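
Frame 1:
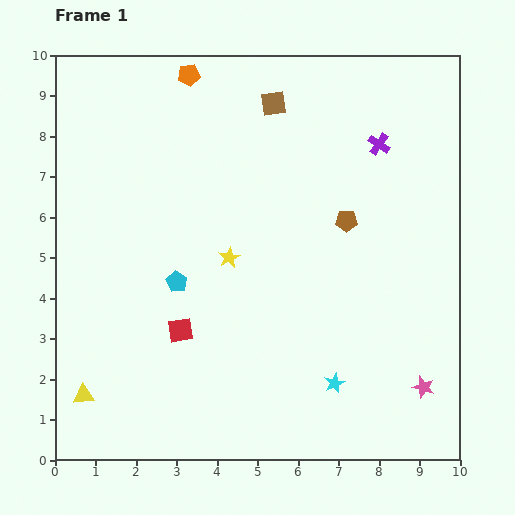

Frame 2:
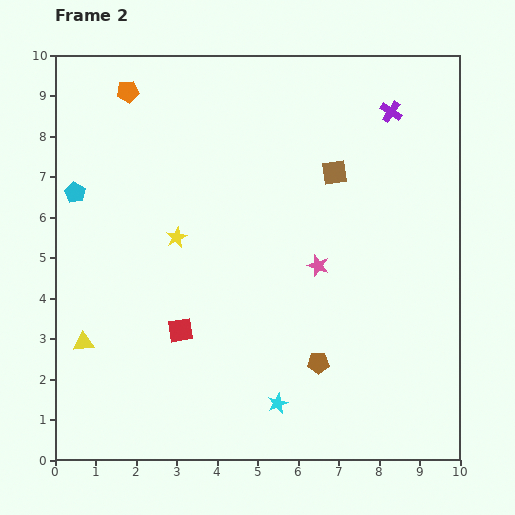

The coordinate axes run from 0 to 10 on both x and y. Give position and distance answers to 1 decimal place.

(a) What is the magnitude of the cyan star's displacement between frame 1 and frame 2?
1.5

The cyan star moved from (6.9, 1.9) to (5.5, 1.4), a distance of √(1.4² + 0.5²) ≈ 1.5.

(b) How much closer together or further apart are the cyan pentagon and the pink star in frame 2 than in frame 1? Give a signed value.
-0.3

Distance in frame 1: 6.6. Distance in frame 2: 6.3.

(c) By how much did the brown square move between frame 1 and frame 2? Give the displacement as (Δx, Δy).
(1.5, -1.7)

The brown square was at (5.4, 8.8) in frame 1 and (6.9, 7.1) in frame 2.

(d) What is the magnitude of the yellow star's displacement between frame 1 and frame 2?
1.4

The yellow star moved from (4.3, 5.0) to (3.0, 5.5), a distance of √(1.3² + 0.5²) ≈ 1.4.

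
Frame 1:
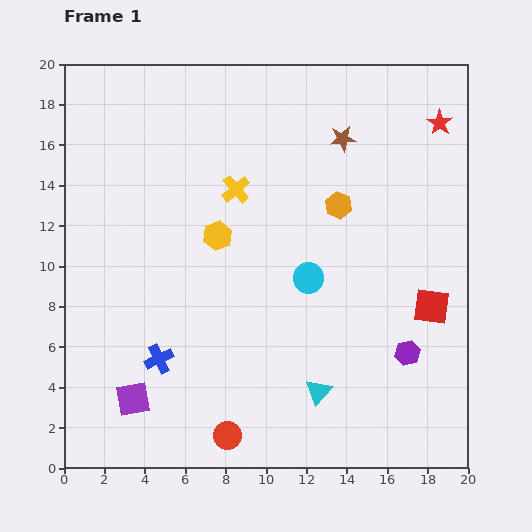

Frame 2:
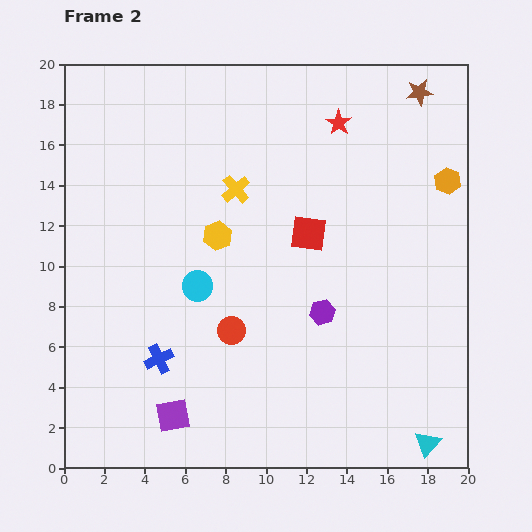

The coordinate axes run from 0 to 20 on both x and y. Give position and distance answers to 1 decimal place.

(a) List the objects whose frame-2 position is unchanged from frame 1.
the yellow hexagon, the blue cross, the yellow cross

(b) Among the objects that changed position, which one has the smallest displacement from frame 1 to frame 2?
the purple square

(moved 2.2)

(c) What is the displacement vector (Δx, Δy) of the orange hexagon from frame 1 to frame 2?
(5.4, 1.2)

The orange hexagon was at (13.6, 13.0) in frame 1 and (19.0, 14.2) in frame 2.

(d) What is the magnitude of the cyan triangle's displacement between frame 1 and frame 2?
6.0

The cyan triangle moved from (12.6, 3.8) to (18.0, 1.2), a distance of √(5.4² + 2.6²) ≈ 6.0.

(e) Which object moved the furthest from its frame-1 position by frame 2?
the red square

(moved 7.1; next 6.0)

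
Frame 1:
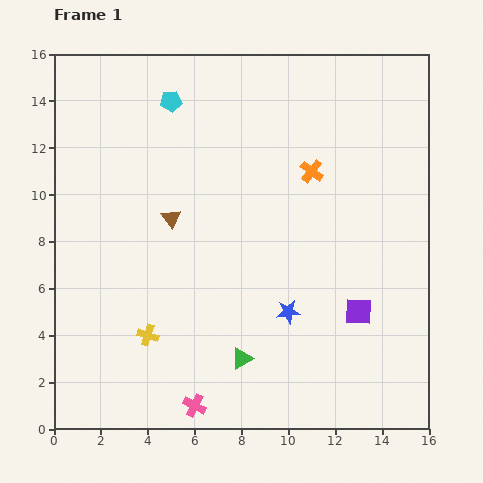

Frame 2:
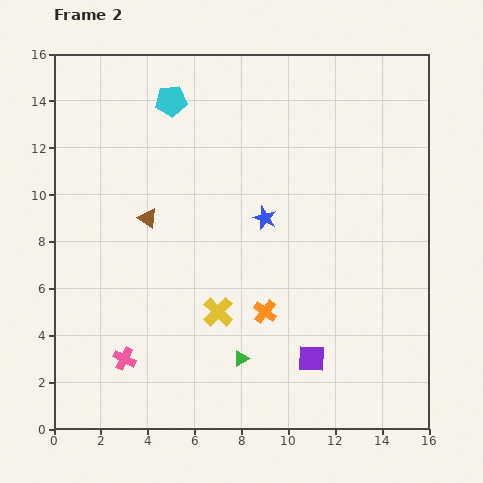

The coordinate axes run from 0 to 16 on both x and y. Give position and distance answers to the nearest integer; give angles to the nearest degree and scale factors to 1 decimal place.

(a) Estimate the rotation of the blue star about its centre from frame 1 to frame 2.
30° clockwise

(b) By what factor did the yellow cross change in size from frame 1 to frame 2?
1.4×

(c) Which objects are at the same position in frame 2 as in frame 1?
the cyan pentagon, the green triangle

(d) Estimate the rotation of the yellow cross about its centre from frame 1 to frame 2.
27° clockwise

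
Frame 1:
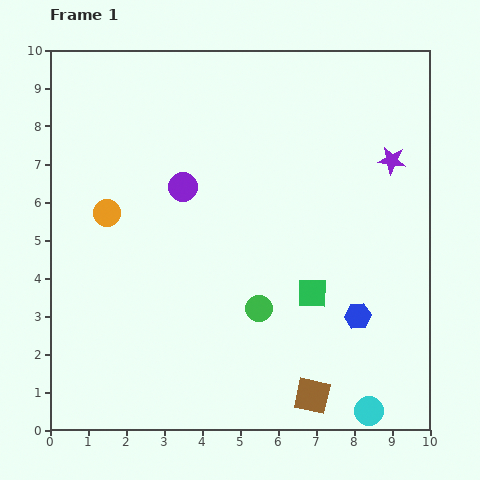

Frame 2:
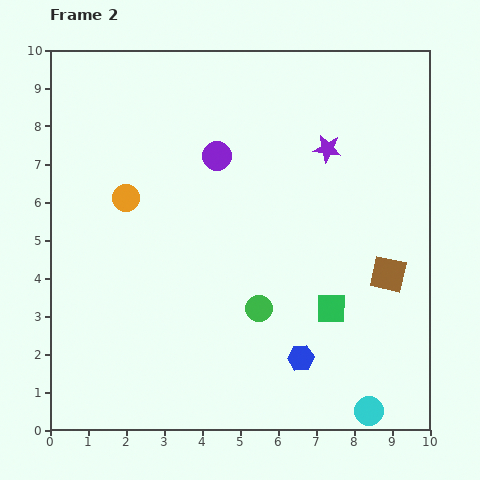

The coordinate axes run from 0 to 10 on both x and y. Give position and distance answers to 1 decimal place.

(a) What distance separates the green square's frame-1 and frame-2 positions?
0.6

The green square moved from (6.9, 3.6) to (7.4, 3.2), a distance of √(0.5² + 0.4²) ≈ 0.6.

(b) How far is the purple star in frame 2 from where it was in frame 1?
1.7

The purple star moved from (9.0, 7.1) to (7.3, 7.4), a distance of √(1.7² + 0.3²) ≈ 1.7.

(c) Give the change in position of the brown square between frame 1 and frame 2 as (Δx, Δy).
(2.0, 3.2)

The brown square was at (6.9, 0.9) in frame 1 and (8.9, 4.1) in frame 2.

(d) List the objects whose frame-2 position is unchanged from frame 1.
the cyan circle, the green circle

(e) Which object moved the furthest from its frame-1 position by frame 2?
the brown square

(moved 3.8; next 1.9)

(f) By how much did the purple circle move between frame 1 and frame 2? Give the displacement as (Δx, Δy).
(0.9, 0.8)

The purple circle was at (3.5, 6.4) in frame 1 and (4.4, 7.2) in frame 2.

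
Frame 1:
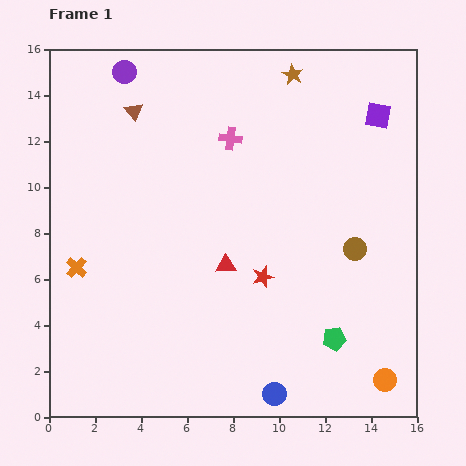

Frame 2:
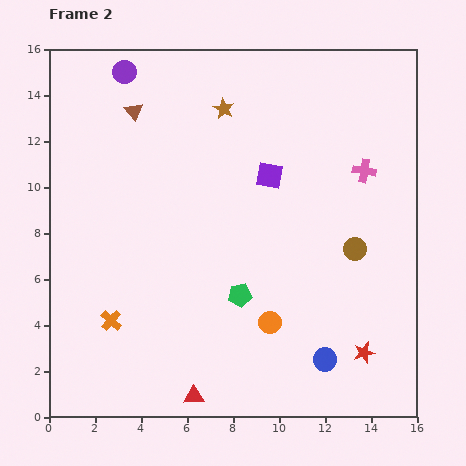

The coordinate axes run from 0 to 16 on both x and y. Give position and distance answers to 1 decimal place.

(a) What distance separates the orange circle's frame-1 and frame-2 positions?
5.6

The orange circle moved from (14.6, 1.6) to (9.6, 4.1), a distance of √(5.0² + 2.5²) ≈ 5.6.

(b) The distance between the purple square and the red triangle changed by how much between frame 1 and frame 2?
+0.9

Distance in frame 1: 9.3. Distance in frame 2: 10.2.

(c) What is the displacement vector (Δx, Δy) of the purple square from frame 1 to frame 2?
(-4.7, -2.6)

The purple square was at (14.3, 13.1) in frame 1 and (9.6, 10.5) in frame 2.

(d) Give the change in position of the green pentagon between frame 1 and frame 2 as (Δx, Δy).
(-4.1, 1.9)

The green pentagon was at (12.4, 3.4) in frame 1 and (8.3, 5.3) in frame 2.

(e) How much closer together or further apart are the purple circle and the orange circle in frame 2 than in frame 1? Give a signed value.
-4.9

Distance in frame 1: 17.5. Distance in frame 2: 12.6.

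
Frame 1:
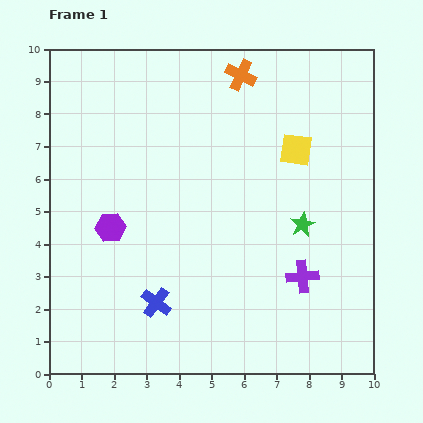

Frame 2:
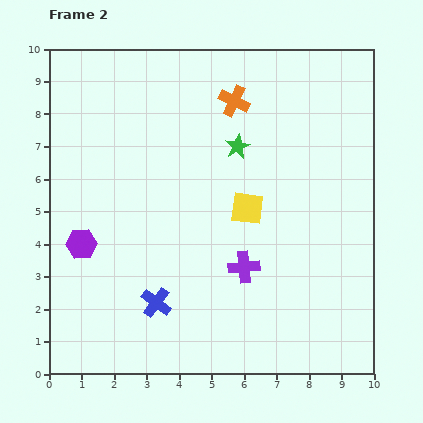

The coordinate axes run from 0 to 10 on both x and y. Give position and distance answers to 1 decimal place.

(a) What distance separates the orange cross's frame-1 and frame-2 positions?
0.8

The orange cross moved from (5.9, 9.2) to (5.7, 8.4), a distance of √(0.2² + 0.8²) ≈ 0.8.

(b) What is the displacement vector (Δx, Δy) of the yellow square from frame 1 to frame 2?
(-1.5, -1.8)

The yellow square was at (7.6, 6.9) in frame 1 and (6.1, 5.1) in frame 2.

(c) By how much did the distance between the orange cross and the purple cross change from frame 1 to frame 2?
-1.4

Distance in frame 1: 6.5. Distance in frame 2: 5.1.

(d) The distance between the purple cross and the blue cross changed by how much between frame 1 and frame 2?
-1.7

Distance in frame 1: 4.6. Distance in frame 2: 2.9.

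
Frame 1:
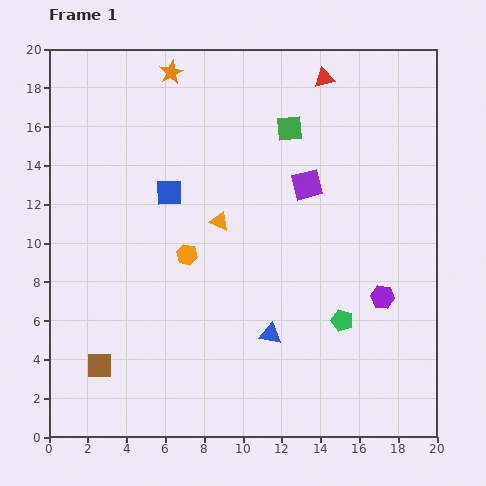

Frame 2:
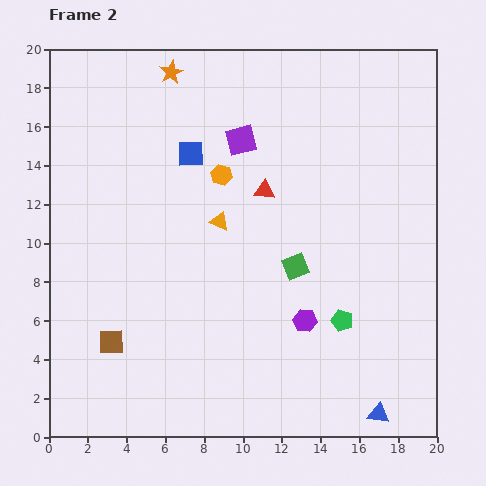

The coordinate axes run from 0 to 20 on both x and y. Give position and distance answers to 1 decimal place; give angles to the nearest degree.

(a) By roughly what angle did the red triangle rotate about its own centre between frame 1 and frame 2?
18° clockwise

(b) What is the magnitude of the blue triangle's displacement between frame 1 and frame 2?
6.9

The blue triangle moved from (11.4, 5.3) to (17.0, 1.2), a distance of √(5.6² + 4.1²) ≈ 6.9.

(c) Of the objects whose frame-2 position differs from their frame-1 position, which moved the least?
the brown square

(moved 1.3)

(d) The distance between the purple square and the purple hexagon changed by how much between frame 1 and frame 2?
+2.9

Distance in frame 1: 7.0. Distance in frame 2: 9.9.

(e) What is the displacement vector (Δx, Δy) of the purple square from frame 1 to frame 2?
(-3.4, 2.3)

The purple square was at (13.3, 13.0) in frame 1 and (9.9, 15.3) in frame 2.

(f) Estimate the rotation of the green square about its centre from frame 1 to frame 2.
18° counter-clockwise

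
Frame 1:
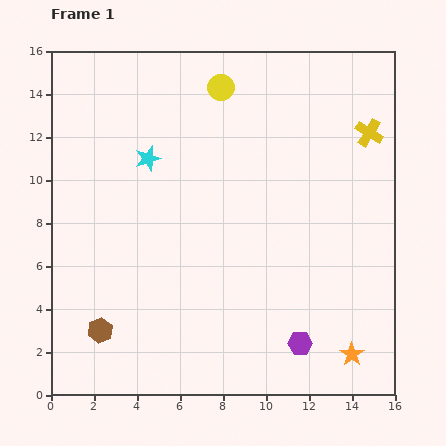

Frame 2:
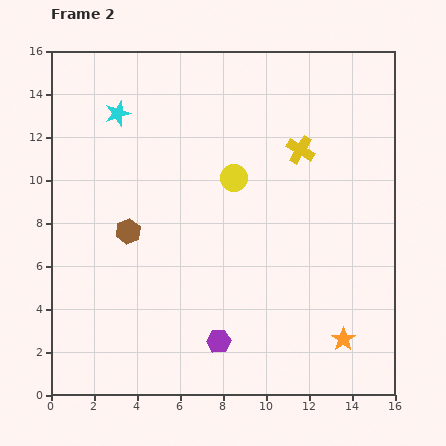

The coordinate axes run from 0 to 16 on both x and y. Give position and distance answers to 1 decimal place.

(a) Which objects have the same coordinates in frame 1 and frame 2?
none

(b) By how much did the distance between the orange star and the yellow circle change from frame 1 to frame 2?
-4.7

Distance in frame 1: 13.8. Distance in frame 2: 9.1.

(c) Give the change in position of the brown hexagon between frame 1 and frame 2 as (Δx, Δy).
(1.3, 4.6)

The brown hexagon was at (2.3, 3.0) in frame 1 and (3.6, 7.6) in frame 2.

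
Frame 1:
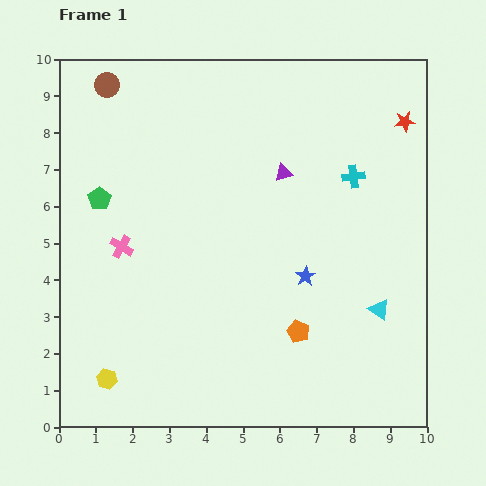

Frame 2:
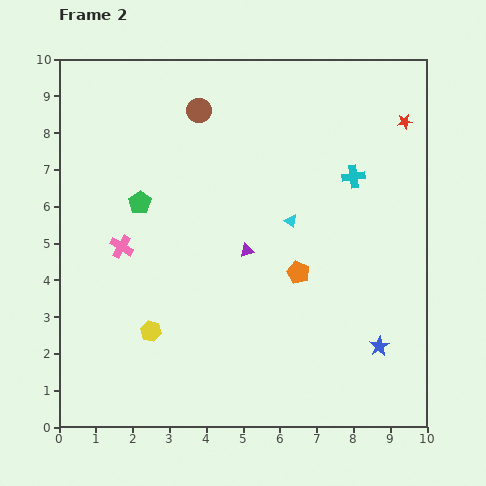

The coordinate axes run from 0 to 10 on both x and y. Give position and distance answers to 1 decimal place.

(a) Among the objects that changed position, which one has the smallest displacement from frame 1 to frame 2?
the green pentagon

(moved 1.1)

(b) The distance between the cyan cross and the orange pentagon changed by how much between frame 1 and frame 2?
-1.5

Distance in frame 1: 4.5. Distance in frame 2: 3.0.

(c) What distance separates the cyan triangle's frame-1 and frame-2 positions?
3.4

The cyan triangle moved from (8.7, 3.2) to (6.3, 5.6), a distance of √(2.4² + 2.4²) ≈ 3.4.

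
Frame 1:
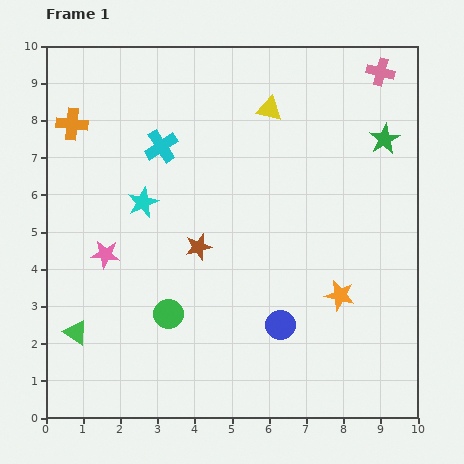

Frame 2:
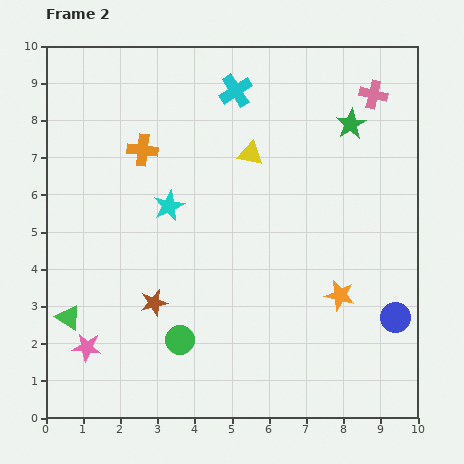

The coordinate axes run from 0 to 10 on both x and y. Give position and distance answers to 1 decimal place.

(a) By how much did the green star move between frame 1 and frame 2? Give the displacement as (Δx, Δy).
(-0.9, 0.4)

The green star was at (9.1, 7.5) in frame 1 and (8.2, 7.9) in frame 2.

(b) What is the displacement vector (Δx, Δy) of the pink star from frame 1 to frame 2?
(-0.5, -2.5)

The pink star was at (1.6, 4.4) in frame 1 and (1.1, 1.9) in frame 2.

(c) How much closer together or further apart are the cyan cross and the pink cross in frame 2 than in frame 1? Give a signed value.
-2.5

Distance in frame 1: 6.2. Distance in frame 2: 3.7.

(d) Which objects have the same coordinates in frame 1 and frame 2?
the orange star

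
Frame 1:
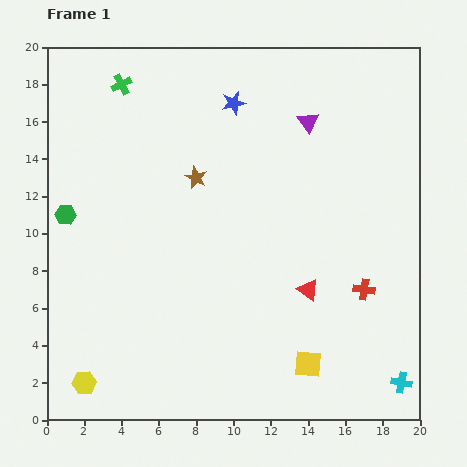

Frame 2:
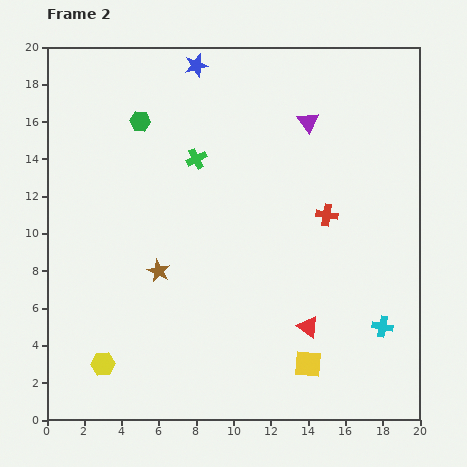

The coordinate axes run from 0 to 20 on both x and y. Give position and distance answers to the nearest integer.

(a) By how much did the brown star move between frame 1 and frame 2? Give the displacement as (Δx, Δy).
(-2, -5)

The brown star was at (8, 13) in frame 1 and (6, 8) in frame 2.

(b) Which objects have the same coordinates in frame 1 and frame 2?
the purple triangle, the yellow square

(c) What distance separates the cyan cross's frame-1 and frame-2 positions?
3

The cyan cross moved from (19, 2) to (18, 5), a distance of √(1² + 3²) ≈ 3.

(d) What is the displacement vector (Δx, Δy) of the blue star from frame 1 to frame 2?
(-2, 2)

The blue star was at (10, 17) in frame 1 and (8, 19) in frame 2.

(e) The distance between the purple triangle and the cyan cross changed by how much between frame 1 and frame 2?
-3

Distance in frame 1: 15. Distance in frame 2: 12.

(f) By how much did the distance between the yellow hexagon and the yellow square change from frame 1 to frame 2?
-1

Distance in frame 1: 12. Distance in frame 2: 11.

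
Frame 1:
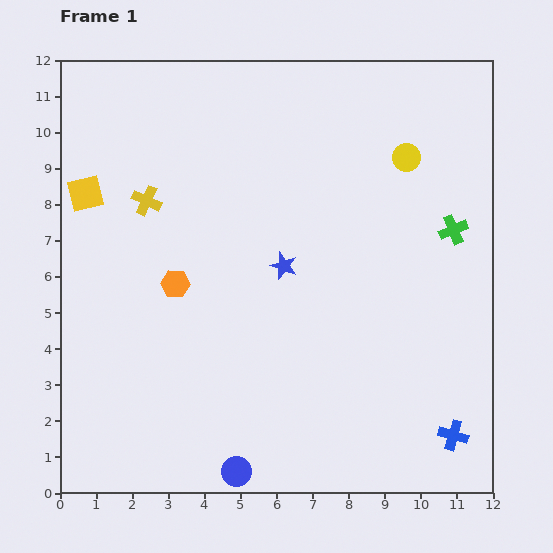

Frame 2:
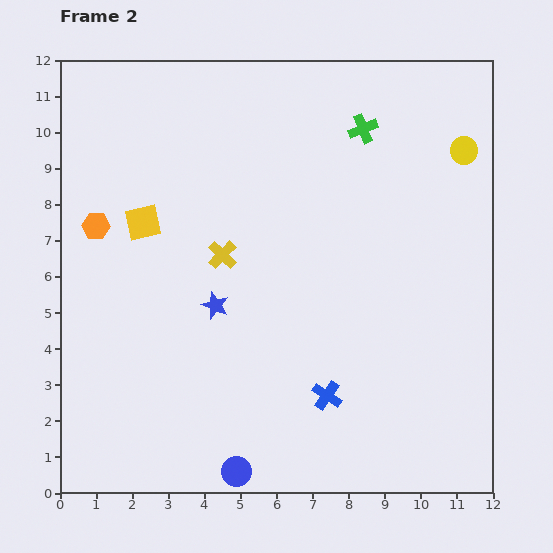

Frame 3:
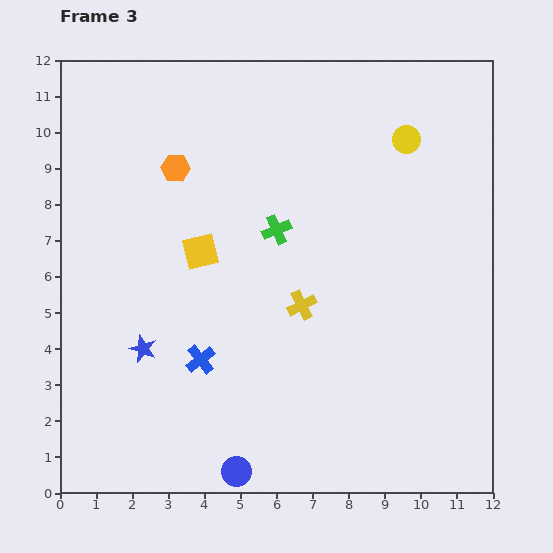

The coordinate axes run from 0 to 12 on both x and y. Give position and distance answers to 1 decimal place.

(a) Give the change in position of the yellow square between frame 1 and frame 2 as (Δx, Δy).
(1.6, -0.8)

The yellow square was at (0.7, 8.3) in frame 1 and (2.3, 7.5) in frame 2.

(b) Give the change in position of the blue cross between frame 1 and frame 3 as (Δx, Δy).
(-7.0, 2.1)

The blue cross was at (10.9, 1.6) in frame 1 and (3.9, 3.7) in frame 3.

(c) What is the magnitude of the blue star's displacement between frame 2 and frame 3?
2.3

The blue star moved from (4.3, 5.2) to (2.3, 4.0), a distance of √(2.0² + 1.2²) ≈ 2.3.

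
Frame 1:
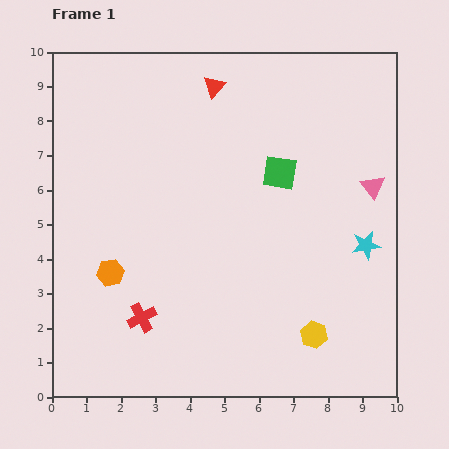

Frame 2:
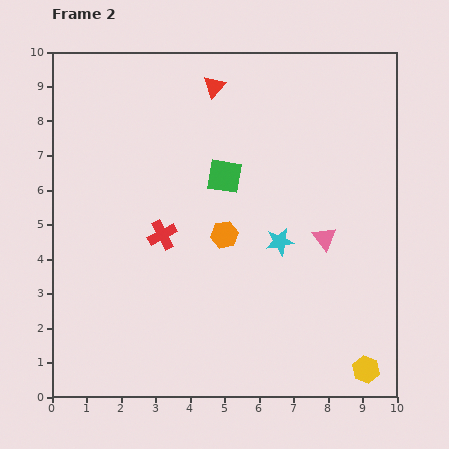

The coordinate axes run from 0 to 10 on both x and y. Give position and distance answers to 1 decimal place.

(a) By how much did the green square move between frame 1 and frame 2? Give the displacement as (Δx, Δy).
(-1.6, -0.1)

The green square was at (6.6, 6.5) in frame 1 and (5.0, 6.4) in frame 2.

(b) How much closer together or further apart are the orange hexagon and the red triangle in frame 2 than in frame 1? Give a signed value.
-1.9

Distance in frame 1: 6.2. Distance in frame 2: 4.3.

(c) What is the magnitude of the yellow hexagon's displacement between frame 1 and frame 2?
1.8

The yellow hexagon moved from (7.6, 1.8) to (9.1, 0.8), a distance of √(1.5² + 1.0²) ≈ 1.8.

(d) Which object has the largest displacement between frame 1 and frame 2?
the orange hexagon

(moved 3.5; next 2.5)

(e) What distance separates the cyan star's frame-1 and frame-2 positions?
2.5

The cyan star moved from (9.1, 4.4) to (6.6, 4.5), a distance of √(2.5² + 0.1²) ≈ 2.5.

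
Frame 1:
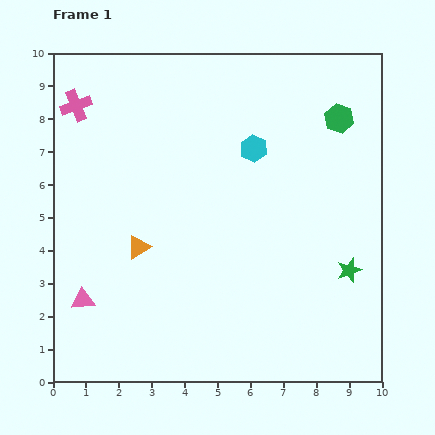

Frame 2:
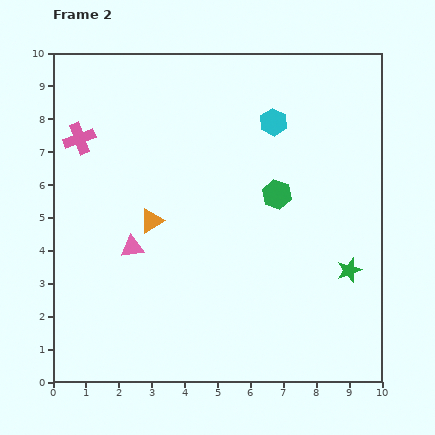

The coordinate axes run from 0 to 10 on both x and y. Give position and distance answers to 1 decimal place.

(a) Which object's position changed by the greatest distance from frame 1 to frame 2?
the green hexagon

(moved 3.0; next 2.2)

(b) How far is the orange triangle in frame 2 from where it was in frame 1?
0.9

The orange triangle moved from (2.6, 4.1) to (3.0, 4.9), a distance of √(0.4² + 0.8²) ≈ 0.9.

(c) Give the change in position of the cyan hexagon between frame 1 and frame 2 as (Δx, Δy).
(0.6, 0.8)

The cyan hexagon was at (6.1, 7.1) in frame 1 and (6.7, 7.9) in frame 2.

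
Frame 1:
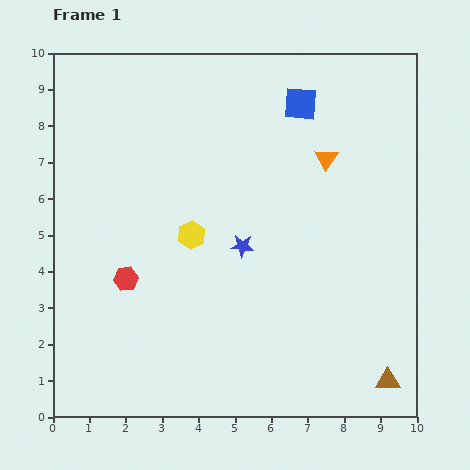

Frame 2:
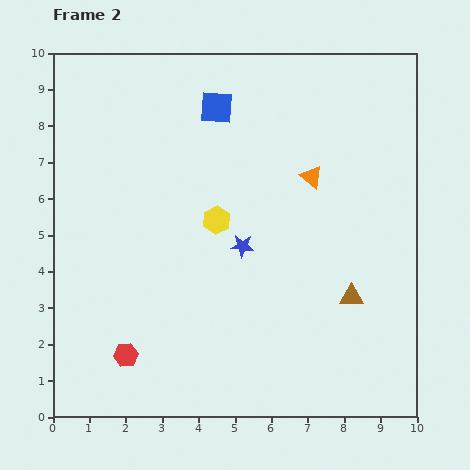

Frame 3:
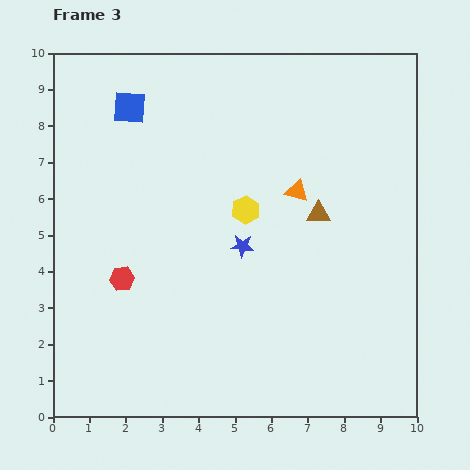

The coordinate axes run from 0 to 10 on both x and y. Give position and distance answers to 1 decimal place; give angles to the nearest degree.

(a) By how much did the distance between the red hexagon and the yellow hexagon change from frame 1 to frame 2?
+2.3

Distance in frame 1: 2.2. Distance in frame 2: 4.5.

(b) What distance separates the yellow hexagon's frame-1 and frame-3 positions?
1.7

The yellow hexagon moved from (3.8, 5.0) to (5.3, 5.7), a distance of √(1.5² + 0.7²) ≈ 1.7.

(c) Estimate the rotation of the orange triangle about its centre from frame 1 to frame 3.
49° counter-clockwise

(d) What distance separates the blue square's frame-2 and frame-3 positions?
2.4

The blue square moved from (4.5, 8.5) to (2.1, 8.5), a distance of √(2.4² + 0.0²) ≈ 2.4.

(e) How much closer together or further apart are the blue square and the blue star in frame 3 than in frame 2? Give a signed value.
+1.0

Distance in frame 2: 3.9. Distance in frame 3: 4.9.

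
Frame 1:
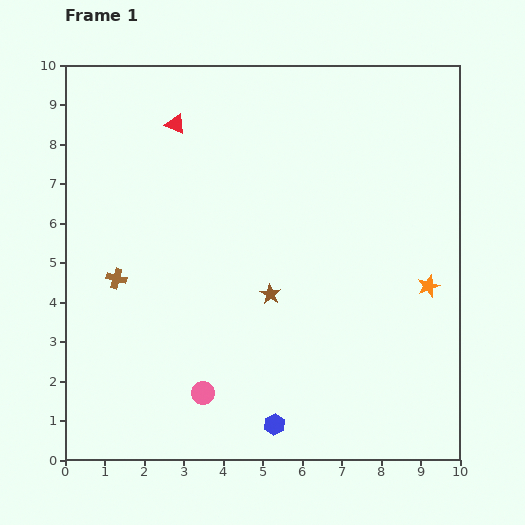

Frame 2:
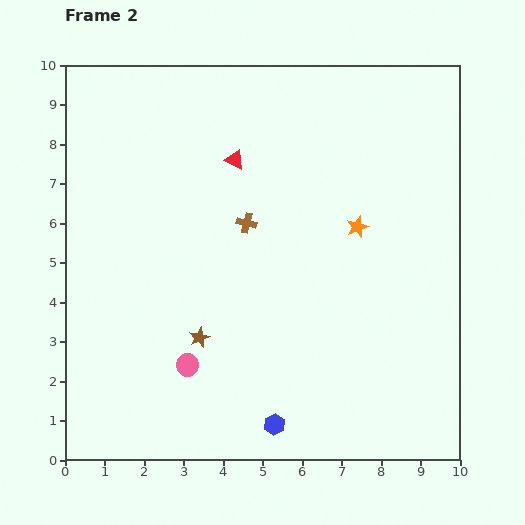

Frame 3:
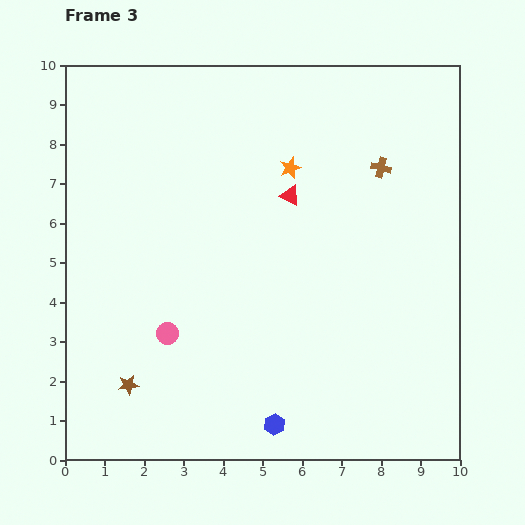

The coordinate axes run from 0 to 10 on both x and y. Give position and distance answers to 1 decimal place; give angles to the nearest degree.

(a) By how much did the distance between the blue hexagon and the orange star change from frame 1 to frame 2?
+0.2

Distance in frame 1: 5.2. Distance in frame 2: 5.4.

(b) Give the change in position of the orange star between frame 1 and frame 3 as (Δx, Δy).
(-3.5, 3.0)

The orange star was at (9.2, 4.4) in frame 1 and (5.7, 7.4) in frame 3.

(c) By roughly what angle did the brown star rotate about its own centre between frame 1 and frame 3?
31° clockwise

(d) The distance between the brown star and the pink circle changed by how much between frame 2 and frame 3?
+0.8

Distance in frame 2: 0.8. Distance in frame 3: 1.6.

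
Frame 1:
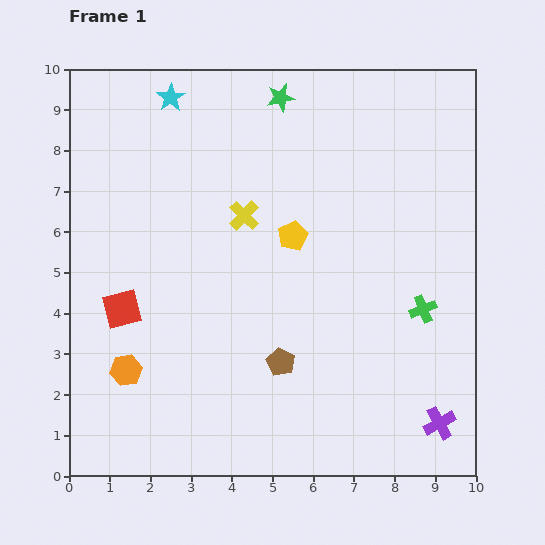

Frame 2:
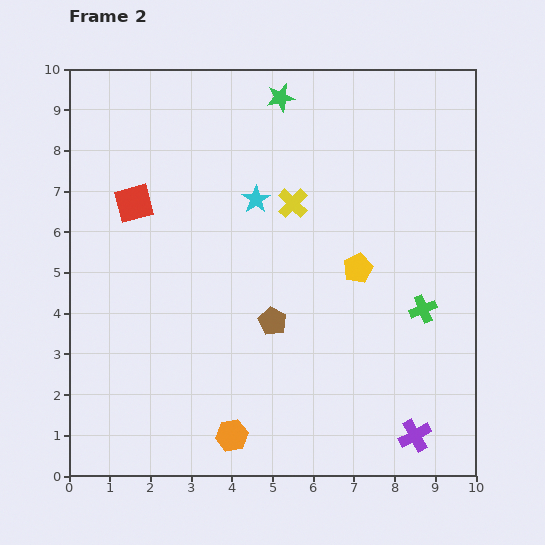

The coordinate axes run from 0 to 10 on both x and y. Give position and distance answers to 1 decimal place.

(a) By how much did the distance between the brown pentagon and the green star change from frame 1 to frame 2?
-1.0

Distance in frame 1: 6.5. Distance in frame 2: 5.5.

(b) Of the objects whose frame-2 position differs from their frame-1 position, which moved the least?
the purple cross

(moved 0.7)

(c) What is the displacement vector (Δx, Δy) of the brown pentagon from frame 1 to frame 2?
(-0.2, 1.0)

The brown pentagon was at (5.2, 2.8) in frame 1 and (5.0, 3.8) in frame 2.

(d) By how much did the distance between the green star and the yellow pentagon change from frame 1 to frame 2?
+1.2

Distance in frame 1: 3.4. Distance in frame 2: 4.6.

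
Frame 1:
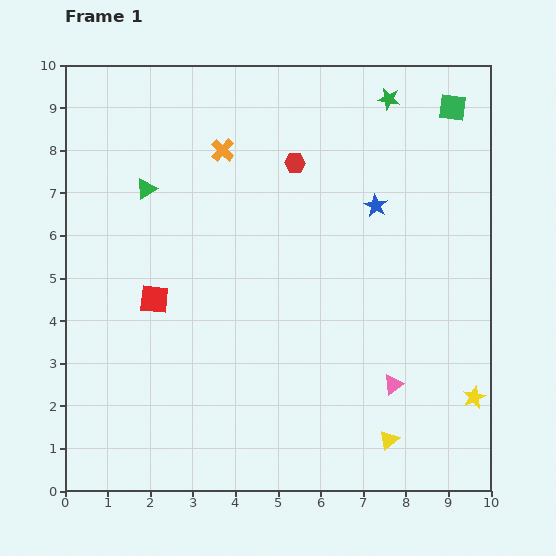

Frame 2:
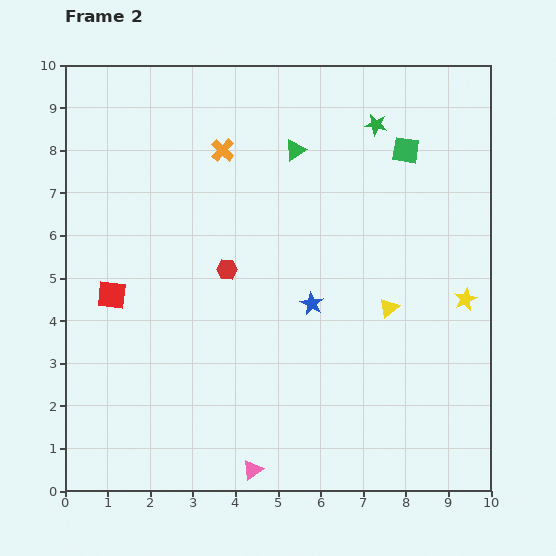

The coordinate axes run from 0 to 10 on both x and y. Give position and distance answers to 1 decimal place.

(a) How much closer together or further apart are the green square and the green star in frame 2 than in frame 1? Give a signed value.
-0.6

Distance in frame 1: 1.5. Distance in frame 2: 0.9.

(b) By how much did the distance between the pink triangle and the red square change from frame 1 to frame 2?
-0.6

Distance in frame 1: 5.9. Distance in frame 2: 5.3.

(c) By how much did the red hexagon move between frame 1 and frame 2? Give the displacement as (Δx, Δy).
(-1.6, -2.5)

The red hexagon was at (5.4, 7.7) in frame 1 and (3.8, 5.2) in frame 2.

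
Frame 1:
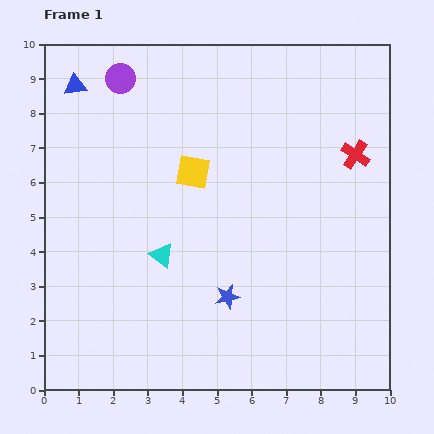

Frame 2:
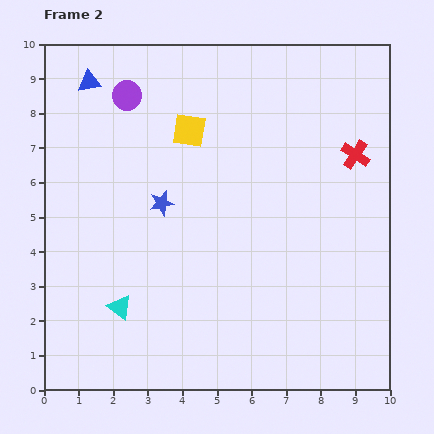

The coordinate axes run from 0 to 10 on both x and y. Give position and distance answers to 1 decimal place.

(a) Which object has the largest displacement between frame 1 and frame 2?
the blue star

(moved 3.3; next 1.9)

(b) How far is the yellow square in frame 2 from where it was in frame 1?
1.2

The yellow square moved from (4.3, 6.3) to (4.2, 7.5), a distance of √(0.1² + 1.2²) ≈ 1.2.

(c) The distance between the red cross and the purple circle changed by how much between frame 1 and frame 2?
-0.3

Distance in frame 1: 7.1. Distance in frame 2: 6.8.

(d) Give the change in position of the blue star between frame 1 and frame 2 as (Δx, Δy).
(-1.9, 2.7)

The blue star was at (5.3, 2.7) in frame 1 and (3.4, 5.4) in frame 2.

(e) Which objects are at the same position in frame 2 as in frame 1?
the red cross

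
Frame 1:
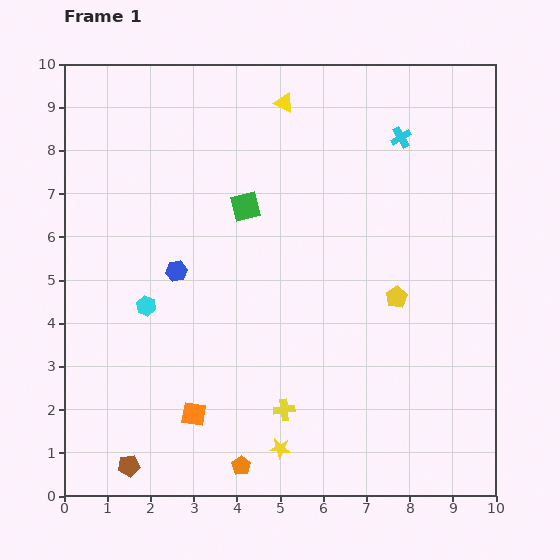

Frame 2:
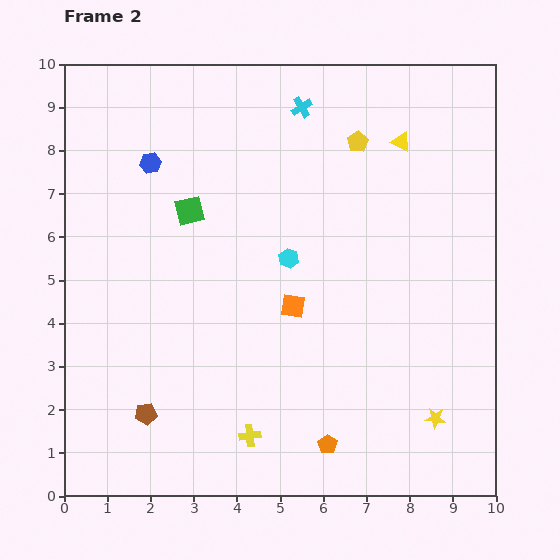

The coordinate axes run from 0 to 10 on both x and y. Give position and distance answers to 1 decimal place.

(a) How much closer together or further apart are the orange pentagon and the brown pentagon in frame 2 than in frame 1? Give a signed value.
+1.7

Distance in frame 1: 2.6. Distance in frame 2: 4.3.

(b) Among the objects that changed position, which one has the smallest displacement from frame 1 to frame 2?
the yellow cross

(moved 1.0)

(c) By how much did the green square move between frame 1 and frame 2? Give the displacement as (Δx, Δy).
(-1.3, -0.1)

The green square was at (4.2, 6.7) in frame 1 and (2.9, 6.6) in frame 2.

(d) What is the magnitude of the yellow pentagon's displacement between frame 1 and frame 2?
3.7

The yellow pentagon moved from (7.7, 4.6) to (6.8, 8.2), a distance of √(0.9² + 3.6²) ≈ 3.7.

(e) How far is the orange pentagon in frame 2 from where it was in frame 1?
2.1

The orange pentagon moved from (4.1, 0.7) to (6.1, 1.2), a distance of √(2.0² + 0.5²) ≈ 2.1.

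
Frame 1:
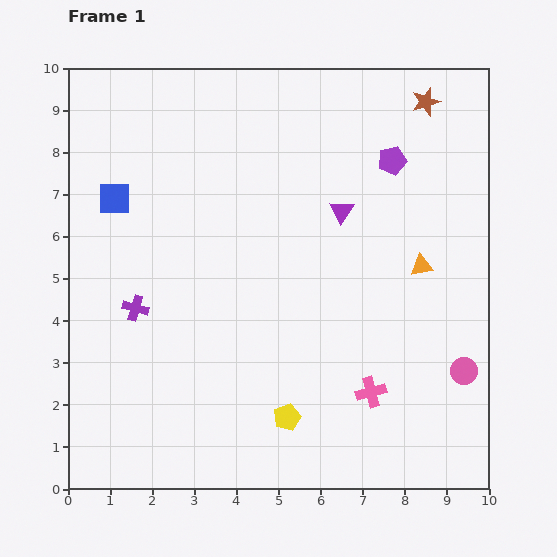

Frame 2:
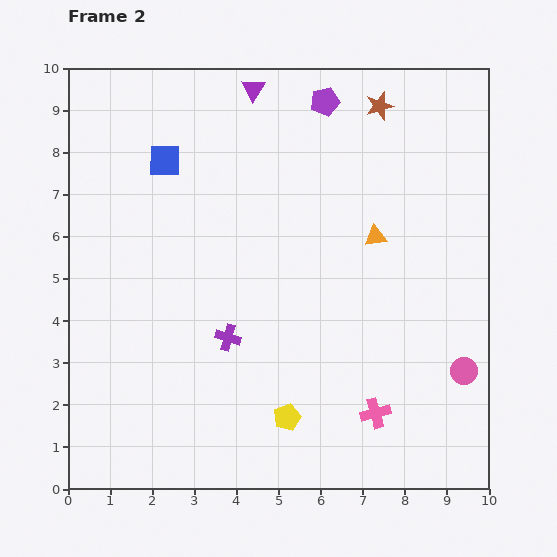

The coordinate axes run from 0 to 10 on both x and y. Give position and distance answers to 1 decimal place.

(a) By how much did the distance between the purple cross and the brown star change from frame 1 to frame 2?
-1.9

Distance in frame 1: 8.5. Distance in frame 2: 6.6.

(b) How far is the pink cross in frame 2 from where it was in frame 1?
0.5

The pink cross moved from (7.2, 2.3) to (7.3, 1.8), a distance of √(0.1² + 0.5²) ≈ 0.5.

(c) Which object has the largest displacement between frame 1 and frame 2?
the purple triangle

(moved 3.6; next 2.3)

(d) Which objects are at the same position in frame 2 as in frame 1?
the yellow pentagon, the pink circle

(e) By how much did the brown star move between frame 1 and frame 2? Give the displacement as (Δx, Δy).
(-1.1, -0.1)

The brown star was at (8.5, 9.2) in frame 1 and (7.4, 9.1) in frame 2.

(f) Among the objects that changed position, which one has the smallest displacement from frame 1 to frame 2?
the pink cross

(moved 0.5)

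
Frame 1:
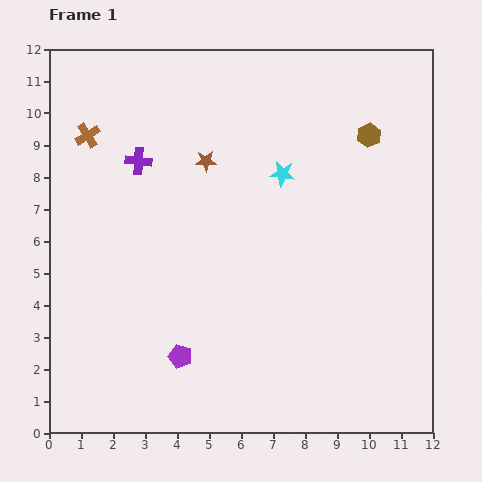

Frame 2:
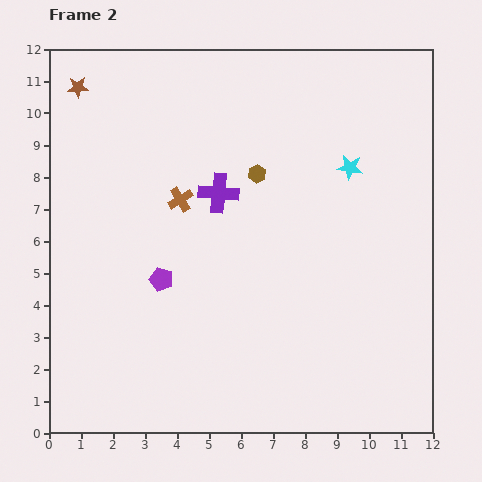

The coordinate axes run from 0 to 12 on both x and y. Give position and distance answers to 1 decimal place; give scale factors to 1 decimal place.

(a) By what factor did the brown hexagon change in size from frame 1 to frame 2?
0.8×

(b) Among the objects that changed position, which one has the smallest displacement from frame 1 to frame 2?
the cyan star

(moved 2.1)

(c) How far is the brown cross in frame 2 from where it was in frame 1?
3.5

The brown cross moved from (1.2, 9.3) to (4.1, 7.3), a distance of √(2.9² + 2.0²) ≈ 3.5.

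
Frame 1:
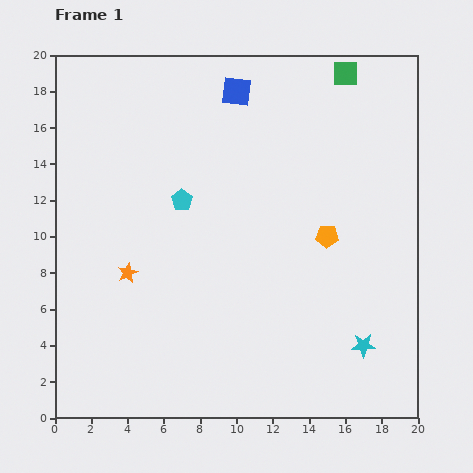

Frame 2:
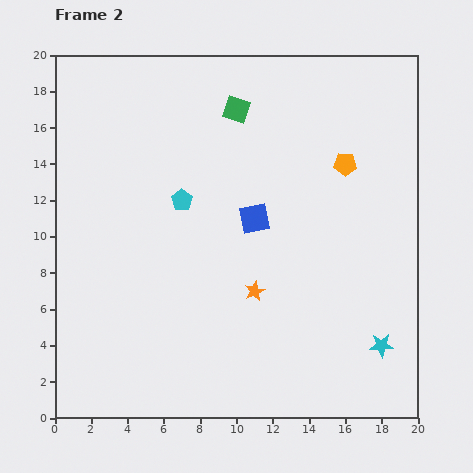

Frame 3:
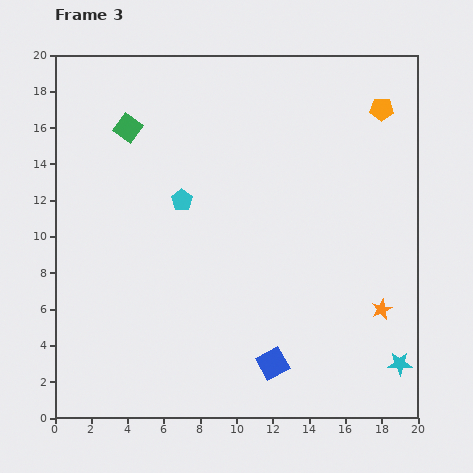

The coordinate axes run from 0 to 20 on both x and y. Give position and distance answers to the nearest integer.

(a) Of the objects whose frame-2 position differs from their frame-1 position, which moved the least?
the cyan star

(moved 1)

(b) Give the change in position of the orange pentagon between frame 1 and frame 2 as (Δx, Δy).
(1, 4)

The orange pentagon was at (15, 10) in frame 1 and (16, 14) in frame 2.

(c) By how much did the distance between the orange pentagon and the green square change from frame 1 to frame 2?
-2

Distance in frame 1: 9. Distance in frame 2: 7.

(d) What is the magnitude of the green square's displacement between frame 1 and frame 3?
12

The green square moved from (16, 19) to (4, 16), a distance of √(12² + 3²) ≈ 12.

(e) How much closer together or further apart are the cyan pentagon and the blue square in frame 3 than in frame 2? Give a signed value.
+6

Distance in frame 2: 4. Distance in frame 3: 10.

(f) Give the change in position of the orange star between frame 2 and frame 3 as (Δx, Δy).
(7, -1)

The orange star was at (11, 7) in frame 2 and (18, 6) in frame 3.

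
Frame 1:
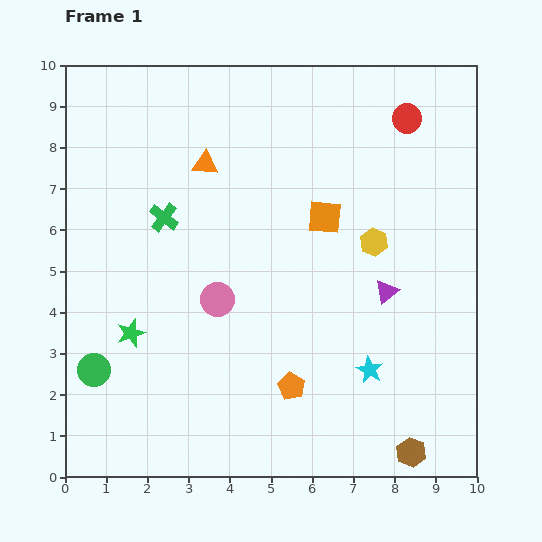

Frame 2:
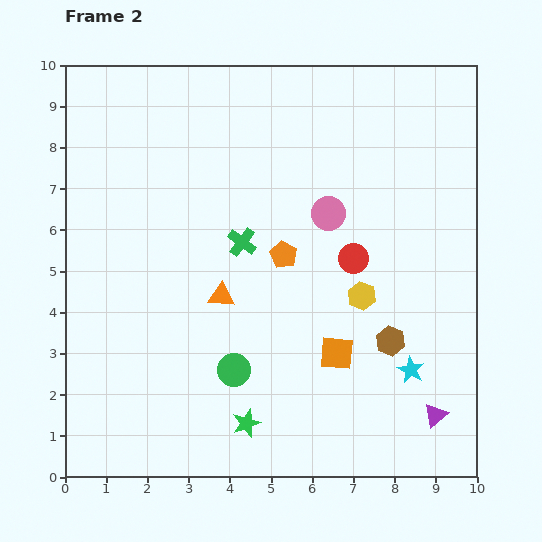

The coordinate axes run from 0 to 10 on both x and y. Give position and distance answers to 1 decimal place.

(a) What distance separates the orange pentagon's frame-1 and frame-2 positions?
3.2

The orange pentagon moved from (5.5, 2.2) to (5.3, 5.4), a distance of √(0.2² + 3.2²) ≈ 3.2.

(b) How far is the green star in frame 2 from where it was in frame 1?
3.6

The green star moved from (1.6, 3.5) to (4.4, 1.3), a distance of √(2.8² + 2.2²) ≈ 3.6.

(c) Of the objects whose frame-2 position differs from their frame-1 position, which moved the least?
the cyan star

(moved 1.0)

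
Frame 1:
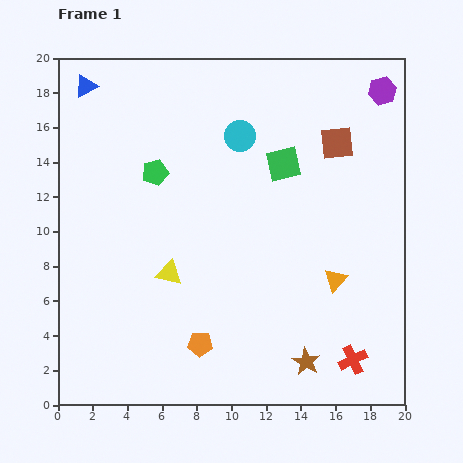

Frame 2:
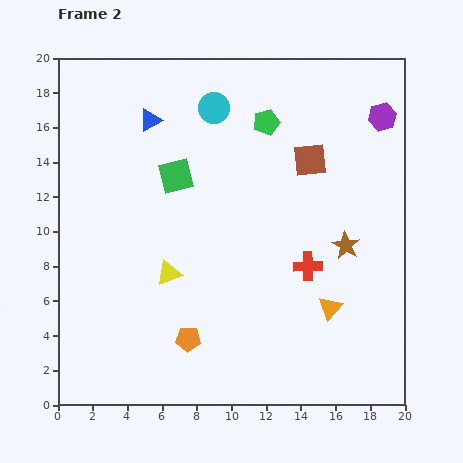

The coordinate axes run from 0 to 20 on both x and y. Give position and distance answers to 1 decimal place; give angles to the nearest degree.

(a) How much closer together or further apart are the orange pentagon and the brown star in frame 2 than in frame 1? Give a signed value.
+4.4

Distance in frame 1: 6.2. Distance in frame 2: 10.6.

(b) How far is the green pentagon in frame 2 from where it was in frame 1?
7.0

The green pentagon moved from (5.6, 13.4) to (12.0, 16.3), a distance of √(6.4² + 2.9²) ≈ 7.0.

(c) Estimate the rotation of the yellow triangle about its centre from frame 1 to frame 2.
33° counter-clockwise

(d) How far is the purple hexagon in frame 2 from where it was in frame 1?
1.5

The purple hexagon moved from (18.7, 18.1) to (18.7, 16.6), a distance of √(0.0² + 1.5²) ≈ 1.5.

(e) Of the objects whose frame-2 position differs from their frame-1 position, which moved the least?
the orange pentagon

(moved 0.8)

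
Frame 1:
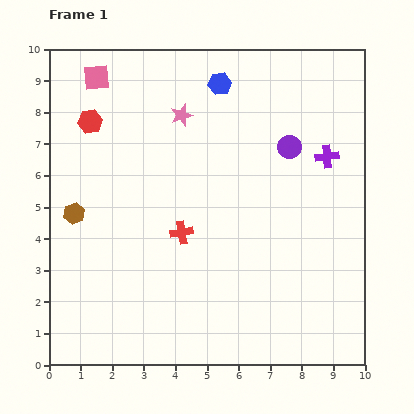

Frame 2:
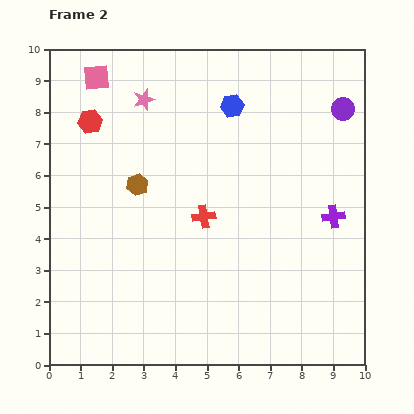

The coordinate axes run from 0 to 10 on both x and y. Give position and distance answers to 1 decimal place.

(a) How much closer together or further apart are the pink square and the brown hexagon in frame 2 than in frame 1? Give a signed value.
-0.8

Distance in frame 1: 4.4. Distance in frame 2: 3.6.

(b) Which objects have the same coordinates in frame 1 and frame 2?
the pink square, the red hexagon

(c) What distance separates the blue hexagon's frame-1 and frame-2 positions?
0.8

The blue hexagon moved from (5.4, 8.9) to (5.8, 8.2), a distance of √(0.4² + 0.7²) ≈ 0.8.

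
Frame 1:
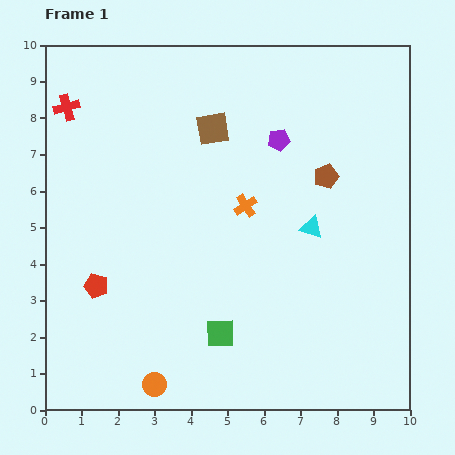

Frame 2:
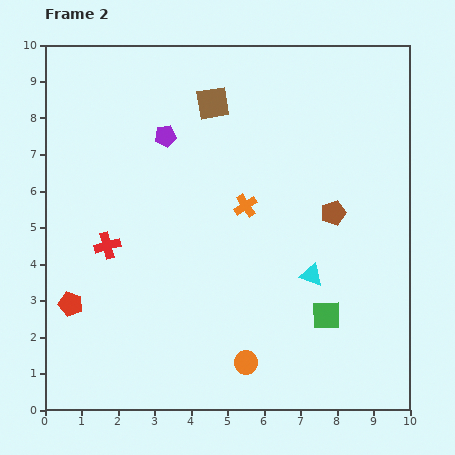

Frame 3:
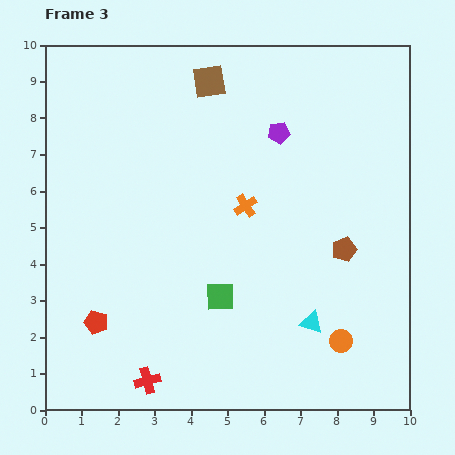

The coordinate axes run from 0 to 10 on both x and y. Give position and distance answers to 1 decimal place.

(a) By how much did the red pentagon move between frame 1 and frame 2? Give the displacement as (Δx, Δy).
(-0.7, -0.5)

The red pentagon was at (1.4, 3.4) in frame 1 and (0.7, 2.9) in frame 2.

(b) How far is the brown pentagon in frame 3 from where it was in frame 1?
2.1

The brown pentagon moved from (7.7, 6.4) to (8.2, 4.4), a distance of √(0.5² + 2.0²) ≈ 2.1.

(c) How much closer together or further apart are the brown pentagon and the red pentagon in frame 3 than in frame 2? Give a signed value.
-0.5

Distance in frame 2: 7.6. Distance in frame 3: 7.1.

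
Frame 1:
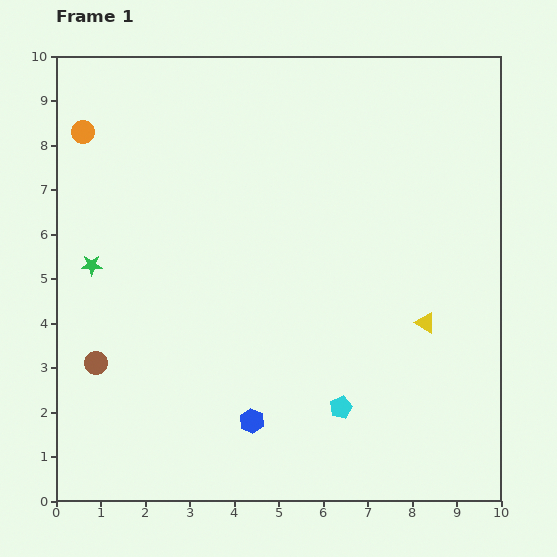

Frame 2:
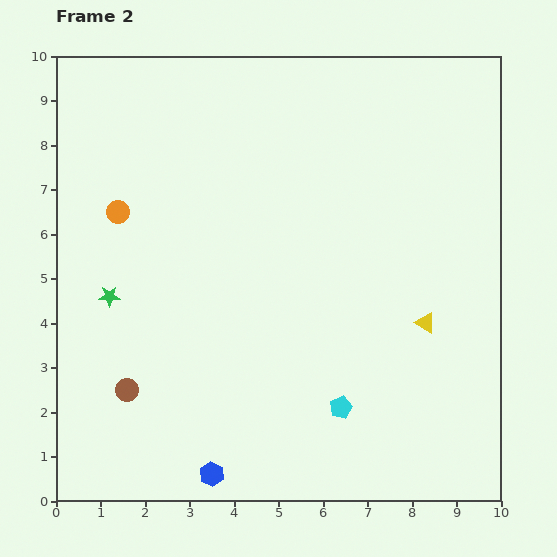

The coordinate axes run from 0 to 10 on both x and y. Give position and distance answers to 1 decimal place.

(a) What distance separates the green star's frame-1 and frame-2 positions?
0.8

The green star moved from (0.8, 5.3) to (1.2, 4.6), a distance of √(0.4² + 0.7²) ≈ 0.8.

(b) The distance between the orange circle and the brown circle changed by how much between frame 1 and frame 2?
-1.2

Distance in frame 1: 5.2. Distance in frame 2: 4.0.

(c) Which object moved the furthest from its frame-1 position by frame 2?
the orange circle

(moved 2.0; next 1.5)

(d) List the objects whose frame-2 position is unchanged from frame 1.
the yellow triangle, the cyan pentagon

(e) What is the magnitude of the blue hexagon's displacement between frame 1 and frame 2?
1.5

The blue hexagon moved from (4.4, 1.8) to (3.5, 0.6), a distance of √(0.9² + 1.2²) ≈ 1.5.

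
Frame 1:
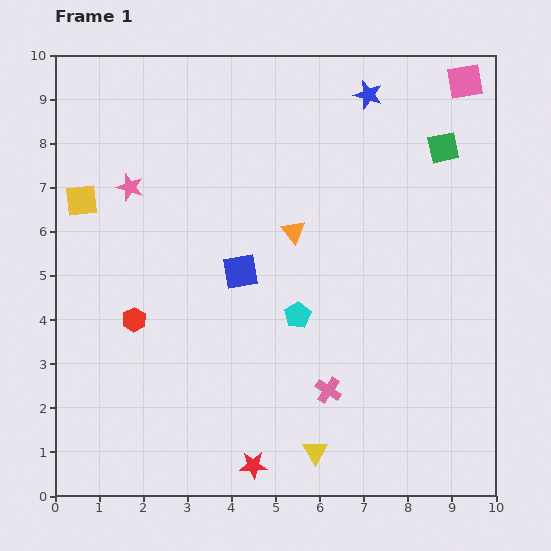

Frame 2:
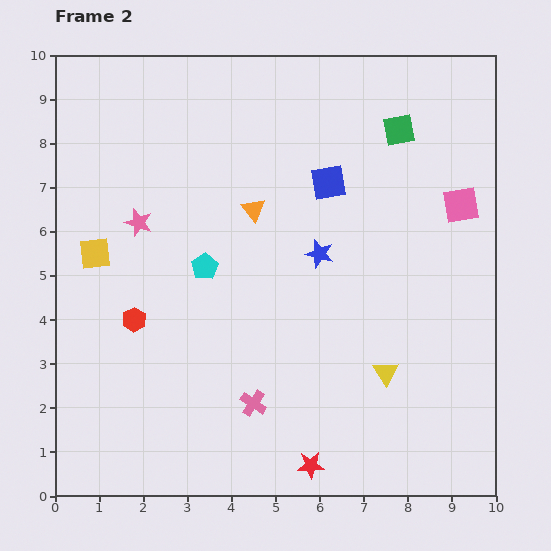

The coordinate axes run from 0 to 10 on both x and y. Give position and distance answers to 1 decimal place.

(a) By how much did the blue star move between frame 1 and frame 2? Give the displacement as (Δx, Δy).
(-1.1, -3.6)

The blue star was at (7.1, 9.1) in frame 1 and (6.0, 5.5) in frame 2.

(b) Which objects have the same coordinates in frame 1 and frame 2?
the red hexagon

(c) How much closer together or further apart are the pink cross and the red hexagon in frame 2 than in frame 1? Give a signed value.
-1.4

Distance in frame 1: 4.7. Distance in frame 2: 3.3.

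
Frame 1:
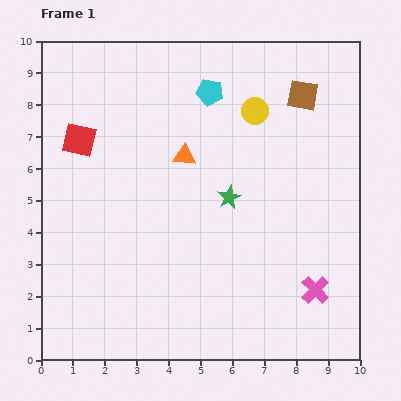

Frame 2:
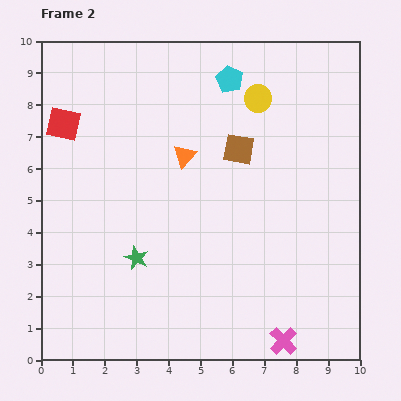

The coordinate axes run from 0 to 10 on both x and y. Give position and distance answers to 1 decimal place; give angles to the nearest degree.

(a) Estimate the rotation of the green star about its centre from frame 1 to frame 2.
23° counter-clockwise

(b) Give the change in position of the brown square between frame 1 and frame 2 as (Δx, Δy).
(-2.0, -1.7)

The brown square was at (8.2, 8.3) in frame 1 and (6.2, 6.6) in frame 2.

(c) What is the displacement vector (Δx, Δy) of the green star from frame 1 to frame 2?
(-2.9, -1.9)

The green star was at (5.9, 5.1) in frame 1 and (3.0, 3.2) in frame 2.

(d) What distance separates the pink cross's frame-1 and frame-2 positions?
1.9

The pink cross moved from (8.6, 2.2) to (7.6, 0.6), a distance of √(1.0² + 1.6²) ≈ 1.9.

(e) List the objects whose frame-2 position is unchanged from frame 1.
the orange triangle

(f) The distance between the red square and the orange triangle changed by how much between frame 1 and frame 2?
+0.6

Distance in frame 1: 3.3. Distance in frame 2: 3.9.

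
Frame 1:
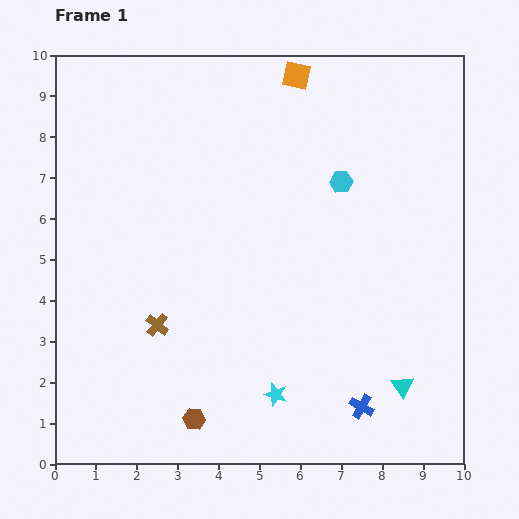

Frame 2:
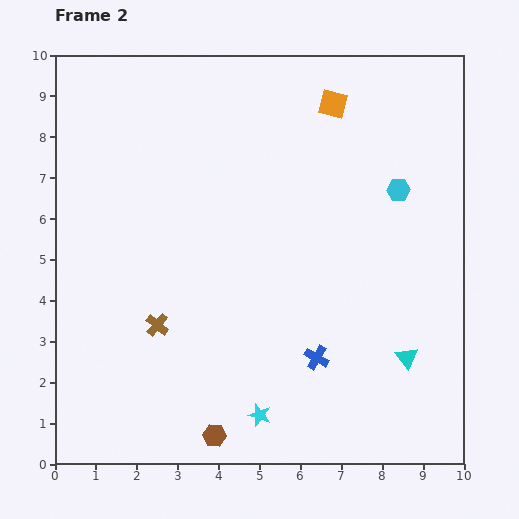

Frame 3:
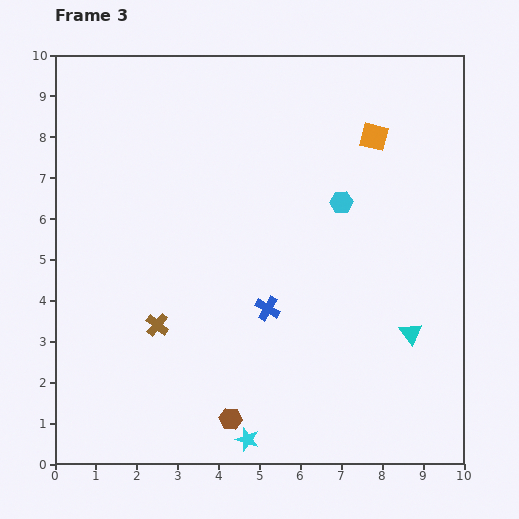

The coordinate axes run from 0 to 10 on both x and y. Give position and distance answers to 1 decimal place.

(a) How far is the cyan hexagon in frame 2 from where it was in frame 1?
1.4

The cyan hexagon moved from (7.0, 6.9) to (8.4, 6.7), a distance of √(1.4² + 0.2²) ≈ 1.4.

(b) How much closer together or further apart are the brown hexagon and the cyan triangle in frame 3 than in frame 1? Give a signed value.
-0.3

Distance in frame 1: 5.2. Distance in frame 3: 4.9.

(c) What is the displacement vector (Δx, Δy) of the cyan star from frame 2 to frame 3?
(-0.3, -0.6)

The cyan star was at (5.0, 1.2) in frame 2 and (4.7, 0.6) in frame 3.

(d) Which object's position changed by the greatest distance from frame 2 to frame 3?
the blue cross

(moved 1.7; next 1.4)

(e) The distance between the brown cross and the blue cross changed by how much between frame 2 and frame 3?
-1.3

Distance in frame 2: 4.0. Distance in frame 3: 2.7.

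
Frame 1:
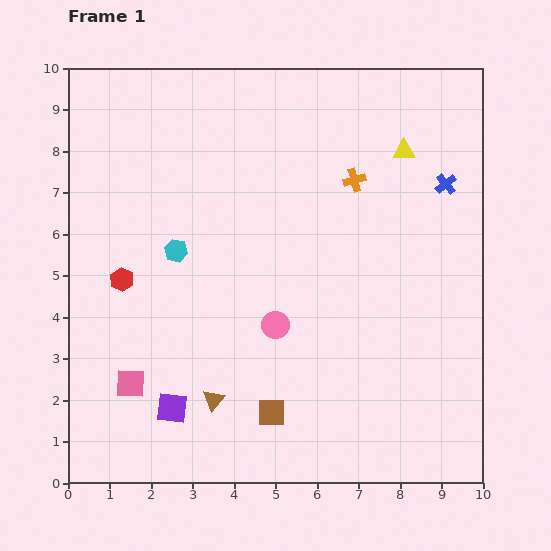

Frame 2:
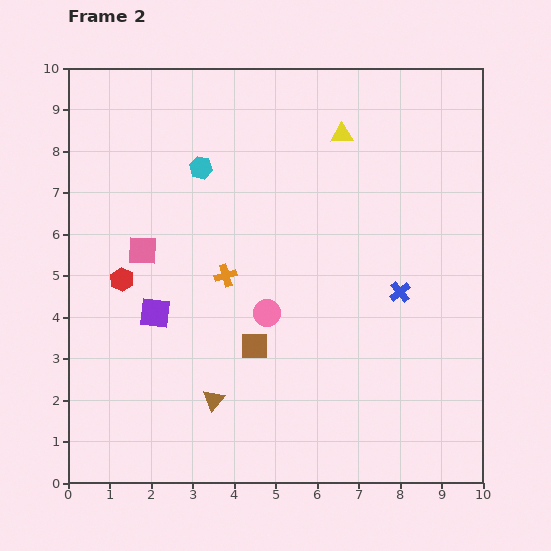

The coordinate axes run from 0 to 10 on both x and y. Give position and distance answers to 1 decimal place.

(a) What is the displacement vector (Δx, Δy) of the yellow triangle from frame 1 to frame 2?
(-1.5, 0.4)

The yellow triangle was at (8.1, 8.0) in frame 1 and (6.6, 8.4) in frame 2.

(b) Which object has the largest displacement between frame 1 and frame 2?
the orange cross

(moved 3.9; next 3.2)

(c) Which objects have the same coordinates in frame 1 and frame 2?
the red hexagon, the brown triangle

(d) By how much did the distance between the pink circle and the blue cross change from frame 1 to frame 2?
-2.1

Distance in frame 1: 5.3. Distance in frame 2: 3.2.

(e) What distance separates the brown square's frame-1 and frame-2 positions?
1.6

The brown square moved from (4.9, 1.7) to (4.5, 3.3), a distance of √(0.4² + 1.6²) ≈ 1.6.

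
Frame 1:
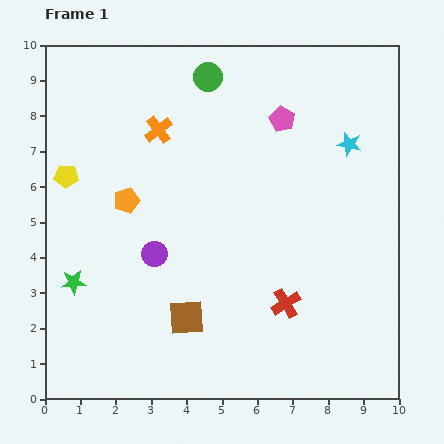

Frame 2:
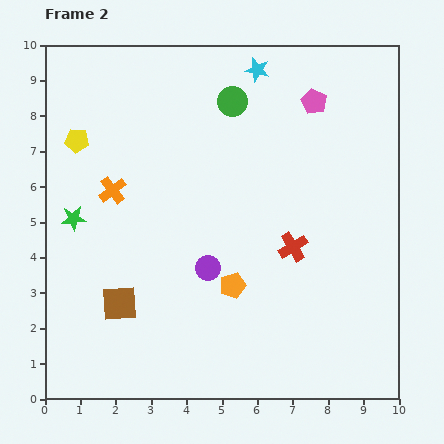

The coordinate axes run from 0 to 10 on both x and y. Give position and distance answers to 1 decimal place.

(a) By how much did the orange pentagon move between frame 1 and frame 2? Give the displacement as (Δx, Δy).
(3.0, -2.4)

The orange pentagon was at (2.3, 5.6) in frame 1 and (5.3, 3.2) in frame 2.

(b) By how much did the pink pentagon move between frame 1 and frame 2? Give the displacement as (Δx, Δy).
(0.9, 0.5)

The pink pentagon was at (6.7, 7.9) in frame 1 and (7.6, 8.4) in frame 2.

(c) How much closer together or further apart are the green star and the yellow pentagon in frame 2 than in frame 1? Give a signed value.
-0.8

Distance in frame 1: 3.0. Distance in frame 2: 2.2.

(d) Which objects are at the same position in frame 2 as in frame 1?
none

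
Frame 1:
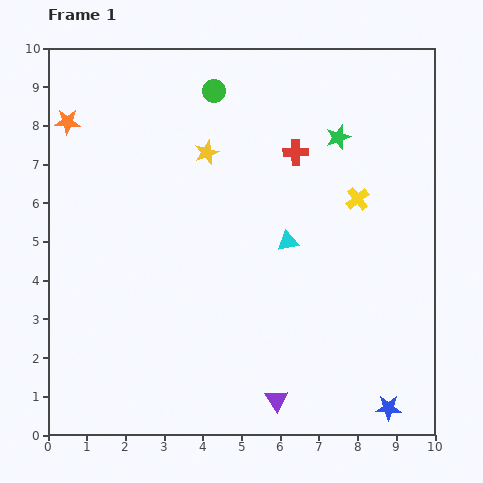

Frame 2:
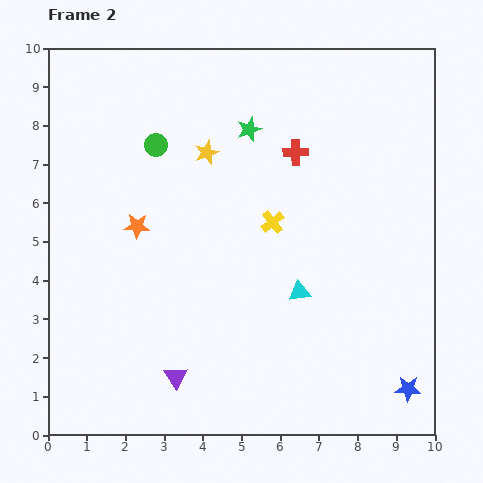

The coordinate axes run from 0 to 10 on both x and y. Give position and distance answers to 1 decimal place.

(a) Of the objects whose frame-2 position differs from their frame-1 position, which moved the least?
the blue star

(moved 0.7)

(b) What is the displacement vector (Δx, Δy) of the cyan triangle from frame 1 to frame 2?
(0.3, -1.3)

The cyan triangle was at (6.2, 5.0) in frame 1 and (6.5, 3.7) in frame 2.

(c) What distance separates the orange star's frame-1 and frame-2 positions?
3.2

The orange star moved from (0.5, 8.1) to (2.3, 5.4), a distance of √(1.8² + 2.7²) ≈ 3.2.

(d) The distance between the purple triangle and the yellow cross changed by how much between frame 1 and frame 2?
-0.9

Distance in frame 1: 5.6. Distance in frame 2: 4.7.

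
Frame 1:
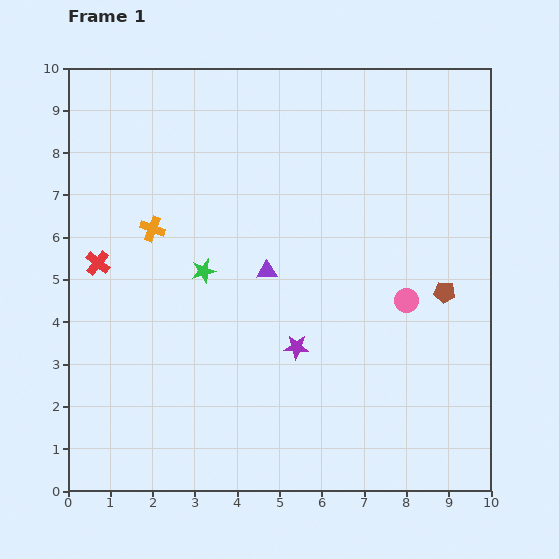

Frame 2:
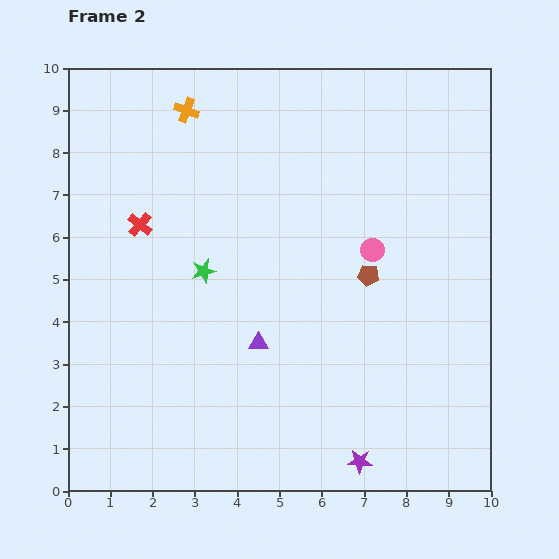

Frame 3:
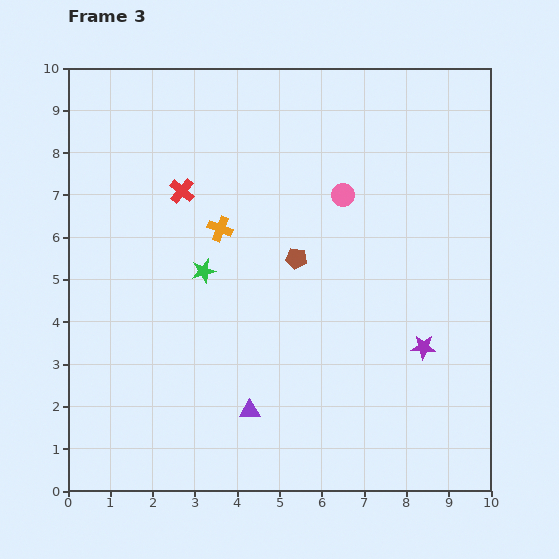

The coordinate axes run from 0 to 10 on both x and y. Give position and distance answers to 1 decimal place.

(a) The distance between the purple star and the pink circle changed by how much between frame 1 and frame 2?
+2.2

Distance in frame 1: 2.8. Distance in frame 2: 5.0.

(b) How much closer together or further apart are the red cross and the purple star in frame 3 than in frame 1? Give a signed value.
+1.7

Distance in frame 1: 5.1. Distance in frame 3: 6.8.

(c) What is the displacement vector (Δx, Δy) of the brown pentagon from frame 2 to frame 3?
(-1.7, 0.4)

The brown pentagon was at (7.1, 5.1) in frame 2 and (5.4, 5.5) in frame 3.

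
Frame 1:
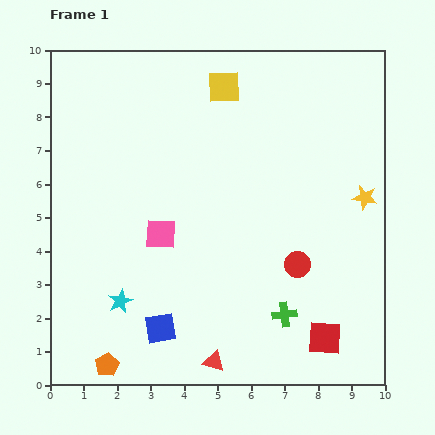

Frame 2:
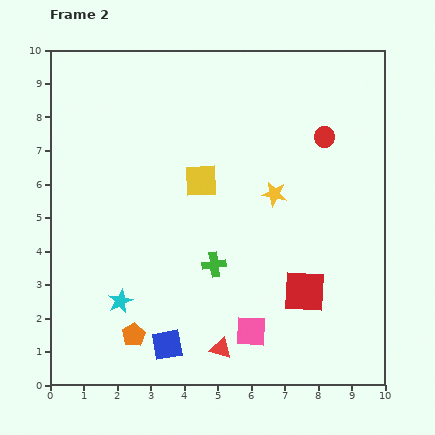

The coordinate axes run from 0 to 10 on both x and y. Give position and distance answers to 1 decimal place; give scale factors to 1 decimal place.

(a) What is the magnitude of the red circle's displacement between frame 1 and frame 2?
3.9

The red circle moved from (7.4, 3.6) to (8.2, 7.4), a distance of √(0.8² + 3.8²) ≈ 3.9.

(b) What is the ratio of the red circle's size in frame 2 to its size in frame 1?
0.8×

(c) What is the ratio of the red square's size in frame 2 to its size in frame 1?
1.3×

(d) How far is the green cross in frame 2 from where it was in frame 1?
2.6

The green cross moved from (7.0, 2.1) to (4.9, 3.6), a distance of √(2.1² + 1.5²) ≈ 2.6.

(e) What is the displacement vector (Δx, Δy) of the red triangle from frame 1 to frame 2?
(0.2, 0.4)

The red triangle was at (4.9, 0.7) in frame 1 and (5.1, 1.1) in frame 2.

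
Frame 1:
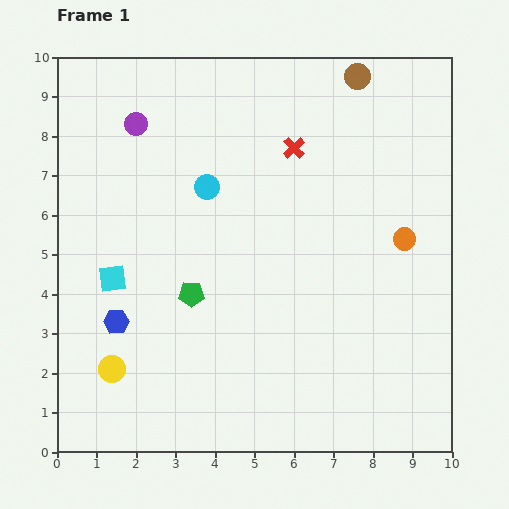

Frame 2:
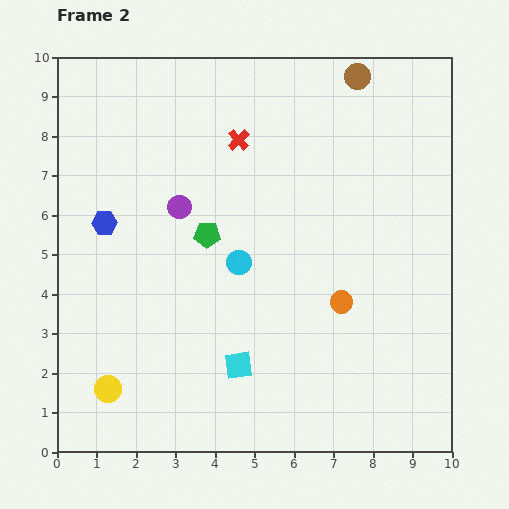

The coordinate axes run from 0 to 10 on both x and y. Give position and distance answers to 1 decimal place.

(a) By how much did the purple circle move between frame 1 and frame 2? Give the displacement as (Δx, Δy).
(1.1, -2.1)

The purple circle was at (2.0, 8.3) in frame 1 and (3.1, 6.2) in frame 2.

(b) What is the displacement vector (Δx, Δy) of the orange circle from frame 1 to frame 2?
(-1.6, -1.6)

The orange circle was at (8.8, 5.4) in frame 1 and (7.2, 3.8) in frame 2.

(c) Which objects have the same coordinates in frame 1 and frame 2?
the brown circle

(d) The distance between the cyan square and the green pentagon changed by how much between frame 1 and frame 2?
+1.4

Distance in frame 1: 2.0. Distance in frame 2: 3.4.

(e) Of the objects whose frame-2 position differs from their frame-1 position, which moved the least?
the yellow circle

(moved 0.5)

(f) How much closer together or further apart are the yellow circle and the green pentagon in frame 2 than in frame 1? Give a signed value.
+1.8

Distance in frame 1: 2.8. Distance in frame 2: 4.6.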